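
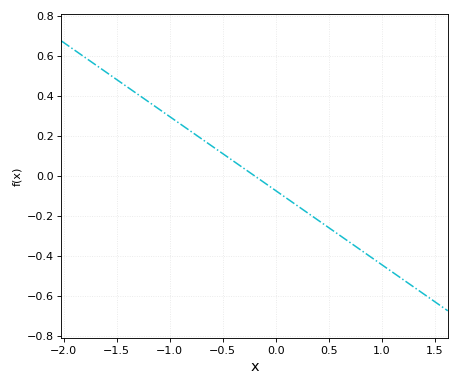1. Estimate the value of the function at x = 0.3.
-0.185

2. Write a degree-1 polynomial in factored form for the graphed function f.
y = -0.37(x + 0.2)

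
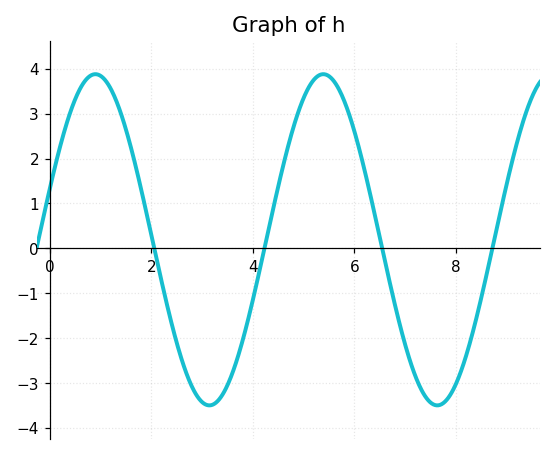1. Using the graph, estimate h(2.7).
-2.81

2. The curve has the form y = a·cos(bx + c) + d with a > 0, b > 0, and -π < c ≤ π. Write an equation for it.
y = 3.69cos(1.4x - 1.26) + 0.19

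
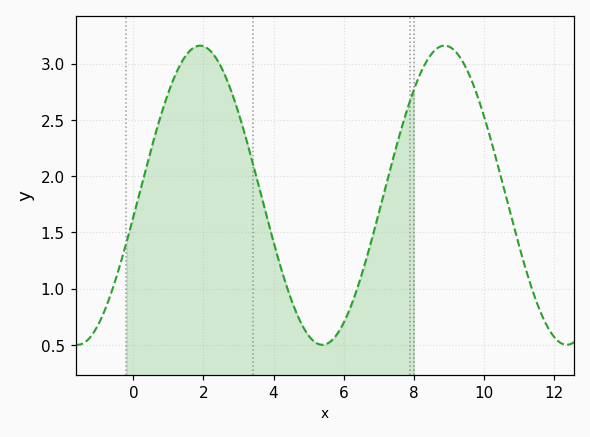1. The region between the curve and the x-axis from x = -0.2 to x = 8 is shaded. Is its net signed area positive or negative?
positive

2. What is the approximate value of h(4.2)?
1.2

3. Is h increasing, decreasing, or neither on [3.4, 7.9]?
neither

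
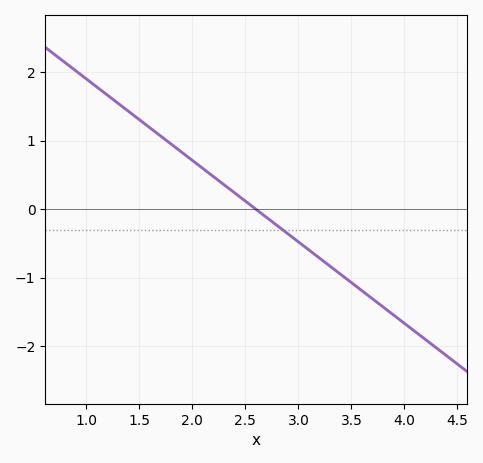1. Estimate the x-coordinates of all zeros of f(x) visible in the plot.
2.6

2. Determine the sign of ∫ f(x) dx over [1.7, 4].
negative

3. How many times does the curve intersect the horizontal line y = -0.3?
1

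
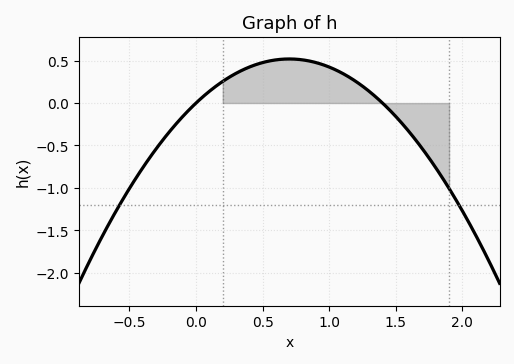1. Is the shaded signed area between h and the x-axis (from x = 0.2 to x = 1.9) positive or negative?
positive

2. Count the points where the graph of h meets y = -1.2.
2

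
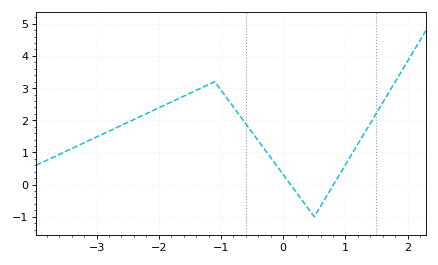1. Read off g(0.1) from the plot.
0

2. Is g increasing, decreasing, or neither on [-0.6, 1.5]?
neither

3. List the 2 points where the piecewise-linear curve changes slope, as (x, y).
(-1.1, 3.2); (0.5, -1)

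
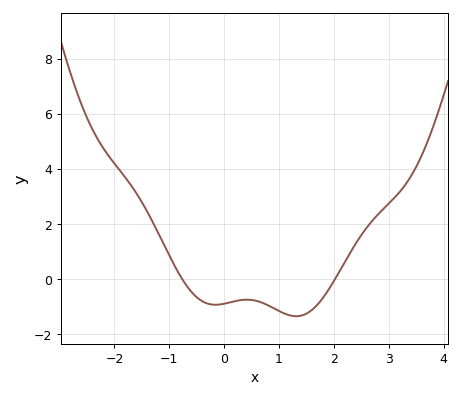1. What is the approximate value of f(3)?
2.8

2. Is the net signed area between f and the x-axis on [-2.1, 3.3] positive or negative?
positive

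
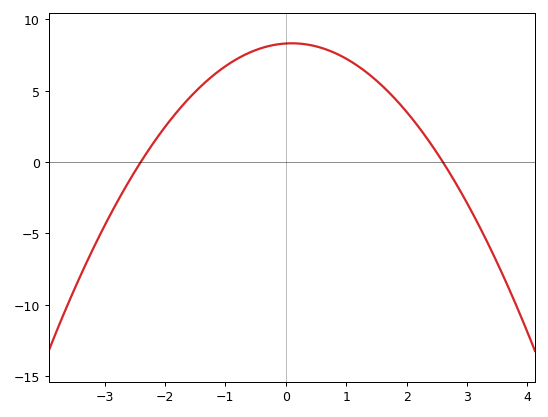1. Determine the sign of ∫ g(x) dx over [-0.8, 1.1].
positive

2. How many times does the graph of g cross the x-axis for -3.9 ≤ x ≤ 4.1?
2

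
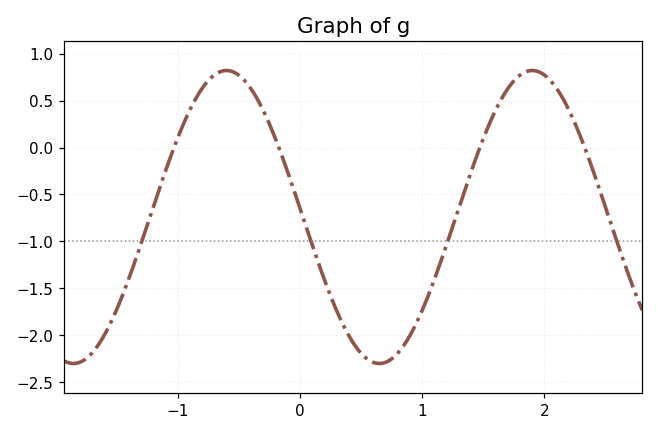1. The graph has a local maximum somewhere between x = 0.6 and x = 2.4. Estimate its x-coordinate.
1.9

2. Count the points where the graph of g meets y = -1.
4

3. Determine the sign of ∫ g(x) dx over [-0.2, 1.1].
negative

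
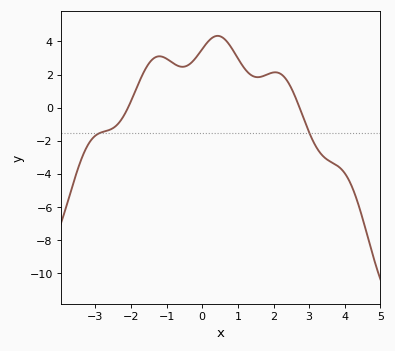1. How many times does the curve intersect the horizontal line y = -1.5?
2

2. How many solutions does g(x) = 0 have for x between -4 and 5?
2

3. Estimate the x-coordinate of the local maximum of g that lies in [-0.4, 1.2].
0.4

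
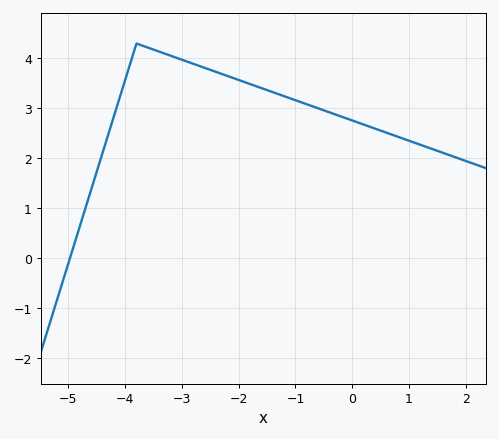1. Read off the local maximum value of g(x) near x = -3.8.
4.3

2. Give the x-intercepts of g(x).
-4.97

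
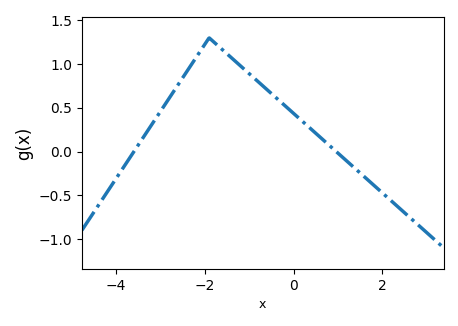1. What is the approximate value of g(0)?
0.45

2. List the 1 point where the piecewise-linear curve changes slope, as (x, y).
(-1.9, 1.3)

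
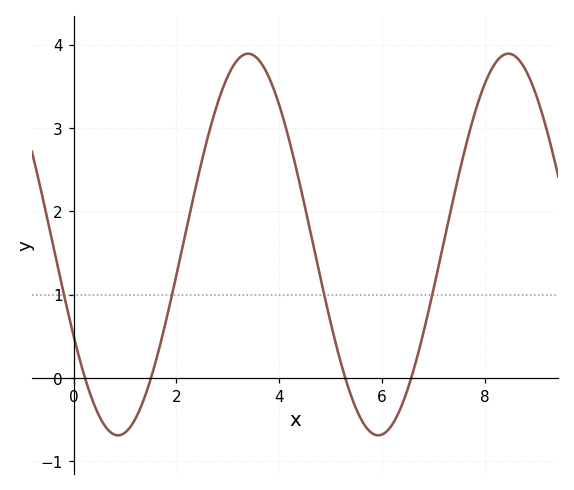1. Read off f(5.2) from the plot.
0.2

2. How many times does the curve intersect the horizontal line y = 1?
4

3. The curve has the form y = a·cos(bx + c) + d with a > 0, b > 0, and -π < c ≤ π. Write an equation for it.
y = 2.29cos(1.2x + 2.1) + 1.6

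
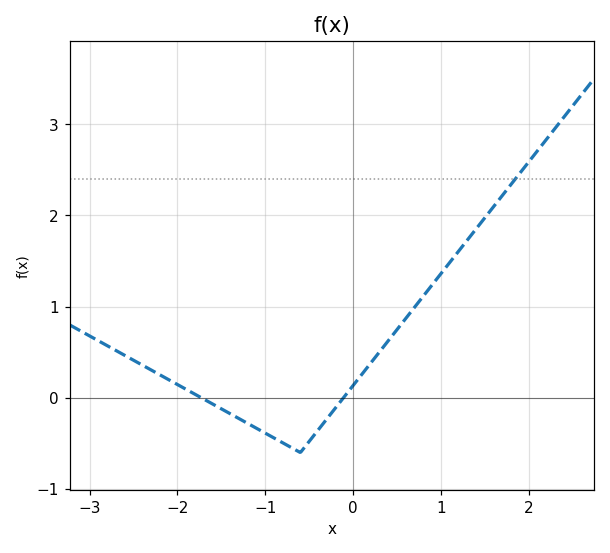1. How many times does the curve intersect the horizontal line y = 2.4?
1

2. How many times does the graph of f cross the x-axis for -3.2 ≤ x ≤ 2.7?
2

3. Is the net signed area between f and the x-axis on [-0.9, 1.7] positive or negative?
positive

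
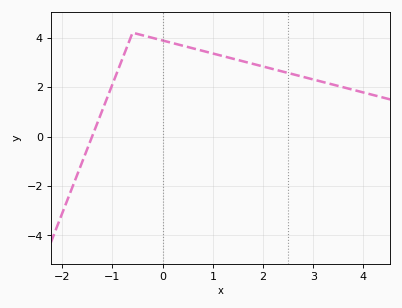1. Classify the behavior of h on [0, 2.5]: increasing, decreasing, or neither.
decreasing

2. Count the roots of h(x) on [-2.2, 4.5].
1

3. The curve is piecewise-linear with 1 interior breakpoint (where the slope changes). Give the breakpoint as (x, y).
(-0.6, 4.2)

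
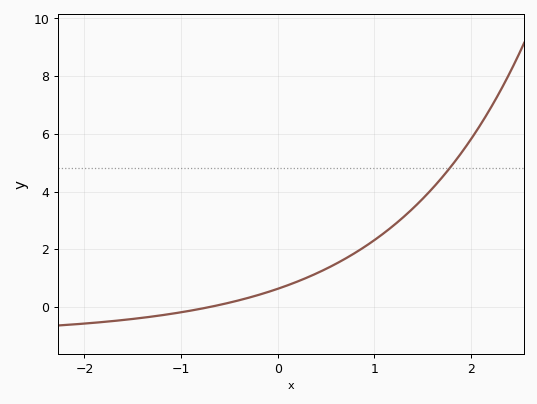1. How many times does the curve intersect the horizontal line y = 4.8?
1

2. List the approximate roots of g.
-0.7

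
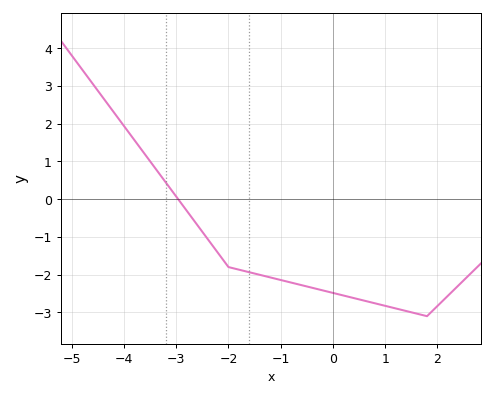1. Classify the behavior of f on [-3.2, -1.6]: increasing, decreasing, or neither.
decreasing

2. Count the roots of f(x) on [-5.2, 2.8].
1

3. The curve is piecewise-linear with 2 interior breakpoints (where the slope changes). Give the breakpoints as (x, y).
(-2, -1.8); (1.8, -3.1)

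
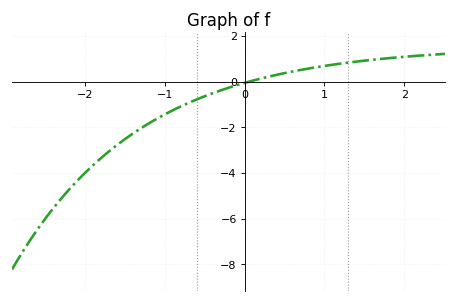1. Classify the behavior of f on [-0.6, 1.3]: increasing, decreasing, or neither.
increasing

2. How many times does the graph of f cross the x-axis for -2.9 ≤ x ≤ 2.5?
1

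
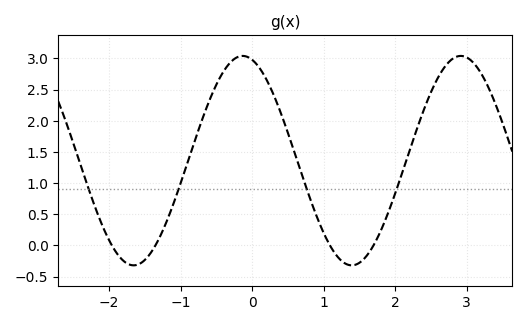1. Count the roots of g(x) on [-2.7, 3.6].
4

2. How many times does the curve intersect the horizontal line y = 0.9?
4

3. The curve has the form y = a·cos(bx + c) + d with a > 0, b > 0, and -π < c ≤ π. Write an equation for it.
y = 1.68cos(2.06x + 0.27) + 1.36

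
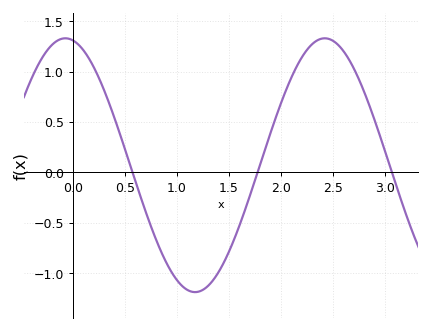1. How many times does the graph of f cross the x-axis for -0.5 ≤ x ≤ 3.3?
3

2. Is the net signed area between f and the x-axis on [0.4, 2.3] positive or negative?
negative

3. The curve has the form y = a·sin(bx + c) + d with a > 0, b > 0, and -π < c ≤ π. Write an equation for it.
y = 1.26sin(2.5x + 1.8) + 0.07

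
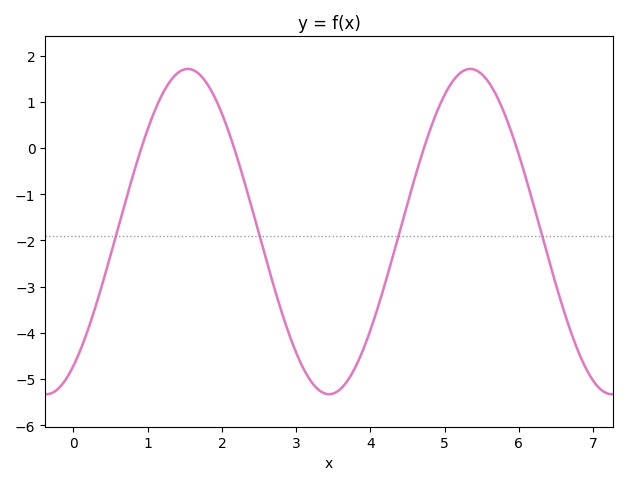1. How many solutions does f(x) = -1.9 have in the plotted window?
4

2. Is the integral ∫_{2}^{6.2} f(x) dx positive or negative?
negative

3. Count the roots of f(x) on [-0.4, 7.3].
4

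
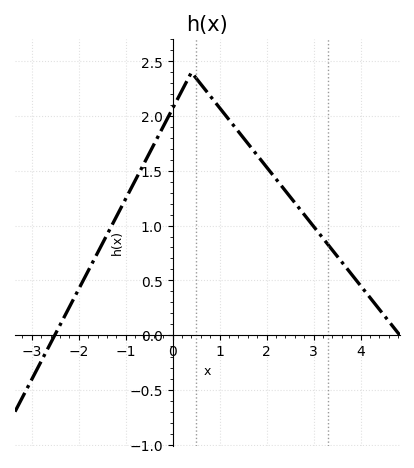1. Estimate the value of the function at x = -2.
0.4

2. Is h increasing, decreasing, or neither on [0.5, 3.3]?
decreasing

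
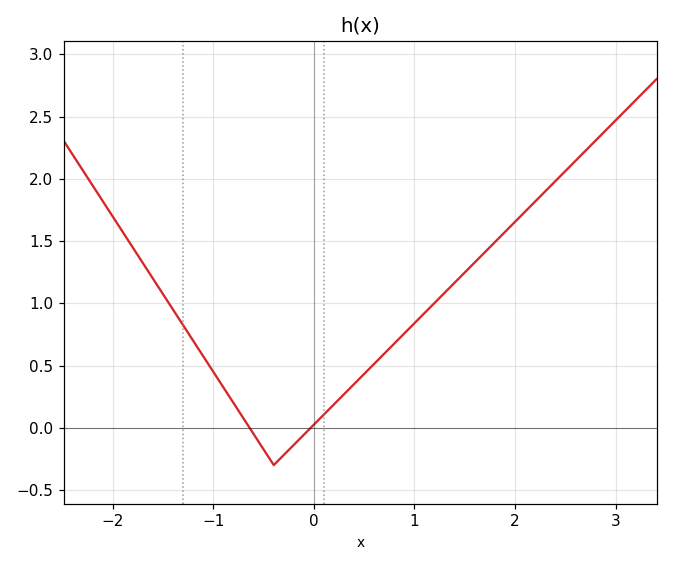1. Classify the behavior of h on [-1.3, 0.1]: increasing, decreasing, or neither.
neither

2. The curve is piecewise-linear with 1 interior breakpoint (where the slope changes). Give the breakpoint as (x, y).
(-0.4, -0.3)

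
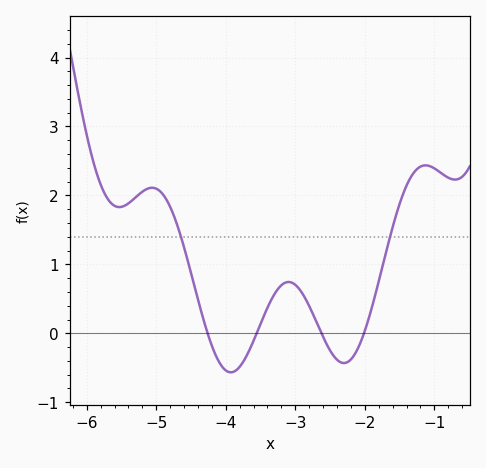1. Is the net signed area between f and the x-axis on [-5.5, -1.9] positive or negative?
positive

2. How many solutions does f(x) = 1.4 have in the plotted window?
2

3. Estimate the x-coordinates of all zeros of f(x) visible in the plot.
-4.26, -3.56, -2.62, -2.01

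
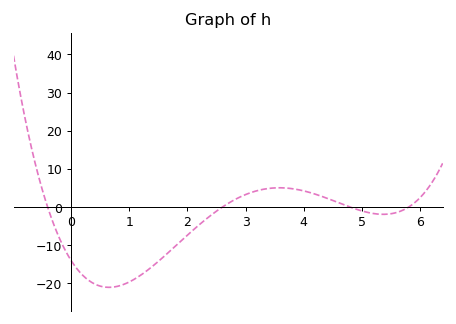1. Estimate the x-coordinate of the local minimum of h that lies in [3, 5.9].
5.4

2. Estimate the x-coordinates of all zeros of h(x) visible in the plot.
-0.4, 2.6, 4.8, 5.8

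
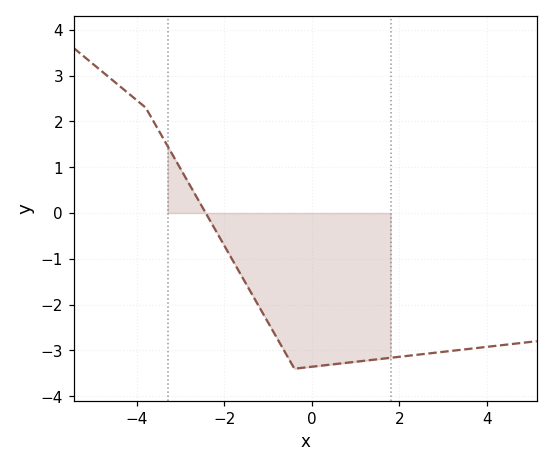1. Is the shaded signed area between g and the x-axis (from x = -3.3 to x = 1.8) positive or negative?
negative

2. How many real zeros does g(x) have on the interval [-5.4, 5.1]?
1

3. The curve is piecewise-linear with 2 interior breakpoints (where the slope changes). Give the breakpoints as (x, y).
(-3.8, 2.3); (-0.4, -3.4)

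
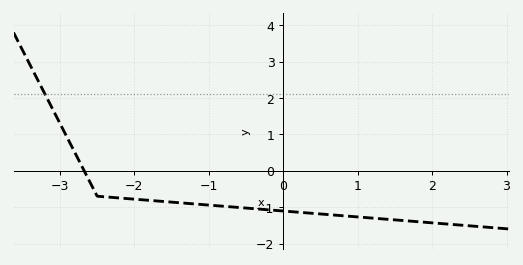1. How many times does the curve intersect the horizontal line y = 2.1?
1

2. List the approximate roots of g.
-2.67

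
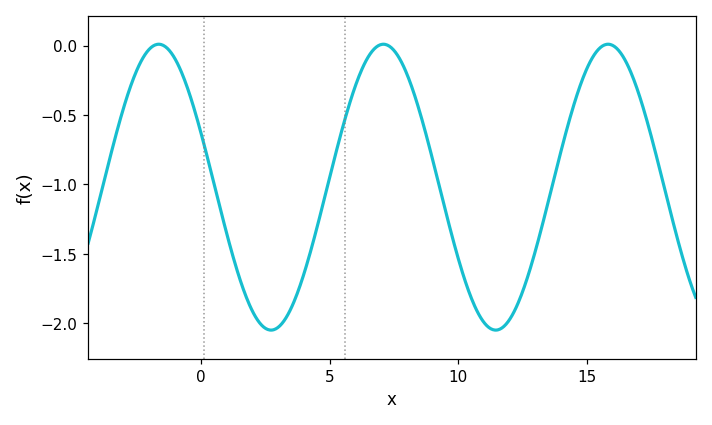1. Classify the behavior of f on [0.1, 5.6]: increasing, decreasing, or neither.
neither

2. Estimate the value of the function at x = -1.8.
0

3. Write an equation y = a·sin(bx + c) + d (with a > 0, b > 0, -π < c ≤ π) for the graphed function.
y = 1.03sin(0.72x + 2.8) - 1.02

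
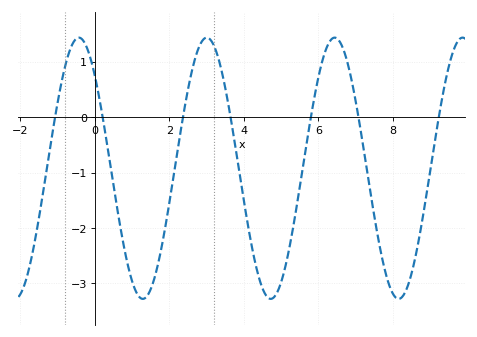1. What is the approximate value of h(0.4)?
-0.8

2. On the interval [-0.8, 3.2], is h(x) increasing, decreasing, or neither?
neither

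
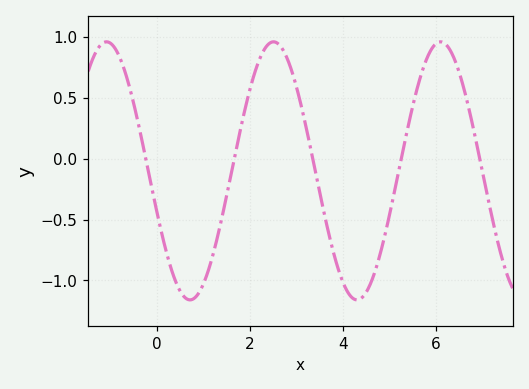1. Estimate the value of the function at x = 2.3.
0.9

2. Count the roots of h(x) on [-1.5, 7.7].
5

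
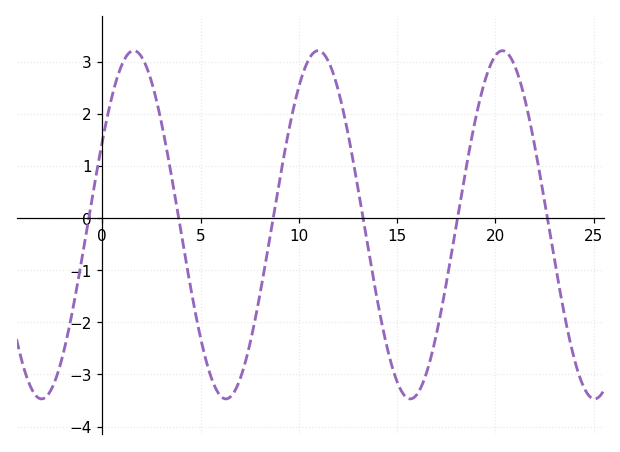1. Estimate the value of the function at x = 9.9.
2.38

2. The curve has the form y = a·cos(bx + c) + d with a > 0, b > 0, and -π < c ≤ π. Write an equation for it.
y = 3.34cos(0.67x - 1.07) - 0.13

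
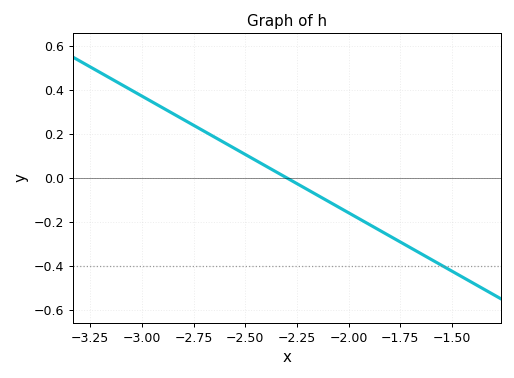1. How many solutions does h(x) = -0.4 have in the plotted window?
1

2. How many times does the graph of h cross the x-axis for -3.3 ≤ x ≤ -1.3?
1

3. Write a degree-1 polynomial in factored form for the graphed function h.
y = -0.53(x + 2.3)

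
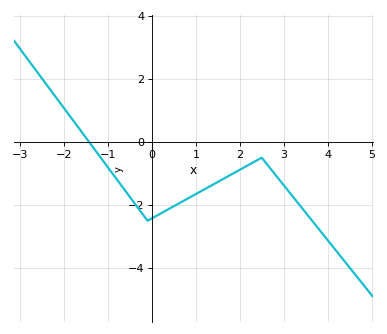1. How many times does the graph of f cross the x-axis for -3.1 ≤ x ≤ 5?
1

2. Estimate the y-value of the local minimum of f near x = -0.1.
-2.5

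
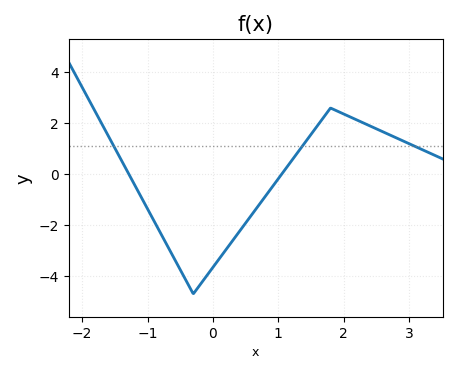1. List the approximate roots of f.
-1.29, 1.05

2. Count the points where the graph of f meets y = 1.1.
3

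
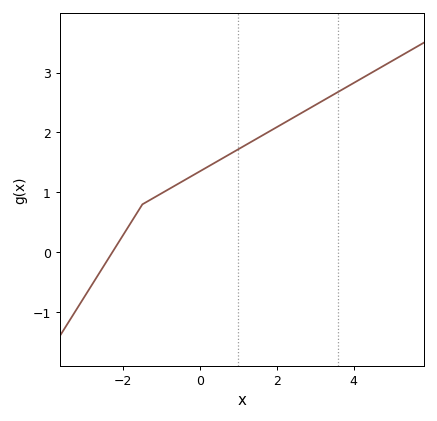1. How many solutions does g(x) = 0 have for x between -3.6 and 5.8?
1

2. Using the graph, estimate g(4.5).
3.01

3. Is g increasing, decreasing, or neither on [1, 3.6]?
increasing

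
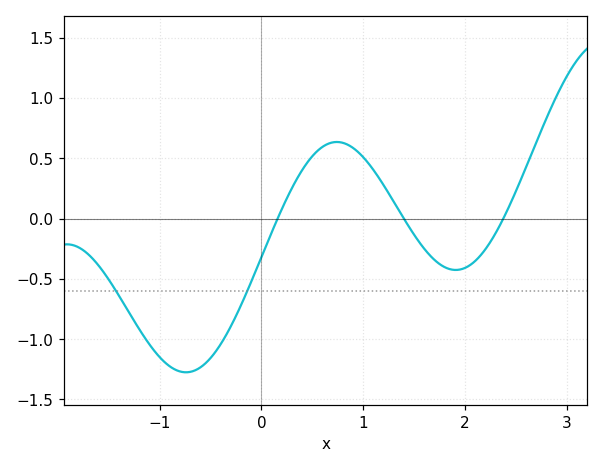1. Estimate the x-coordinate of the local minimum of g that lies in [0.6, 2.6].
1.91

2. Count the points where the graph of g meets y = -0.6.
2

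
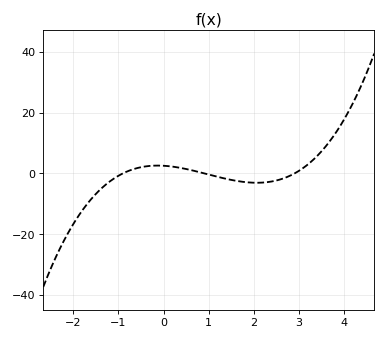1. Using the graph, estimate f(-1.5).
-6.78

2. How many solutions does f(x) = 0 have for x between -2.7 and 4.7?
3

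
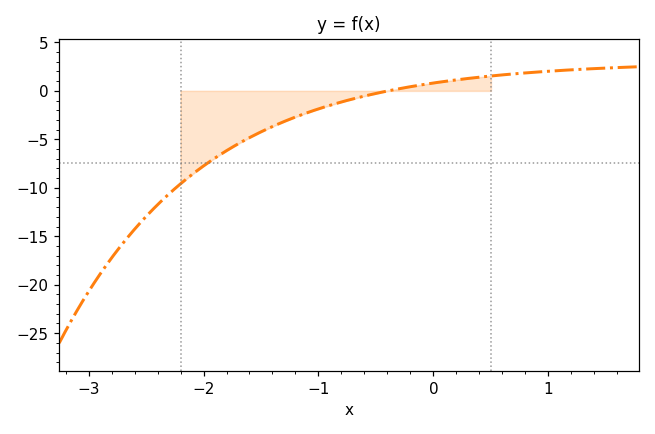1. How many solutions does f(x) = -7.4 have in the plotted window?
1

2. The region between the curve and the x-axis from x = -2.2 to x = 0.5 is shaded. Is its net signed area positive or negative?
negative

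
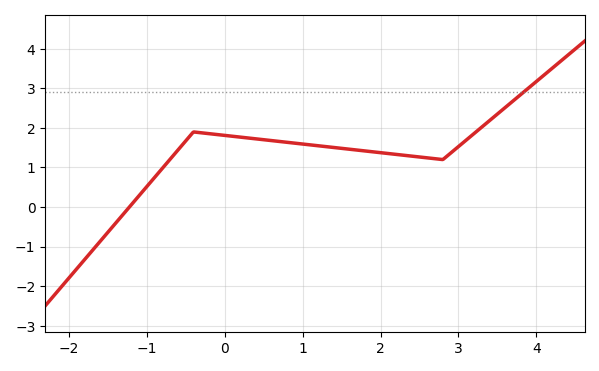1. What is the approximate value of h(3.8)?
2.85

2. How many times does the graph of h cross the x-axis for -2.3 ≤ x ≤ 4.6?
1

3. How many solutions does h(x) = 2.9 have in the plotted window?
1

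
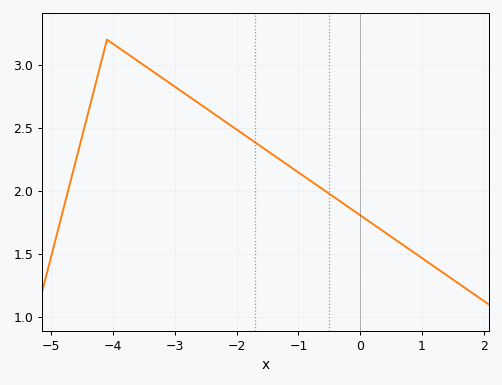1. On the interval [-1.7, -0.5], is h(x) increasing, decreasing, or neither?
decreasing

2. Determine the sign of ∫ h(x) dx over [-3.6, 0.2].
positive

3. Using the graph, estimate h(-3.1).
2.86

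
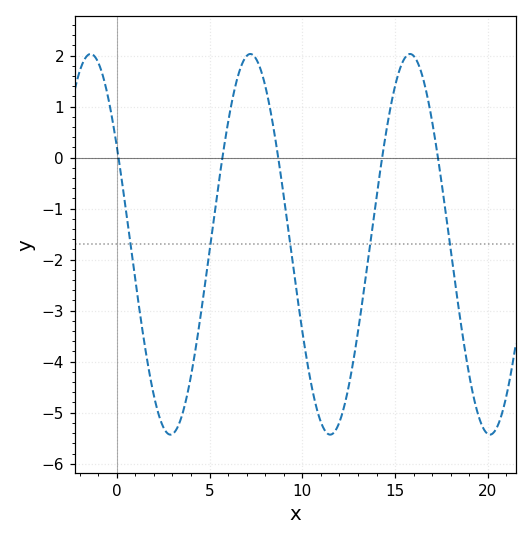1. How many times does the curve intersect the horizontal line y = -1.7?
5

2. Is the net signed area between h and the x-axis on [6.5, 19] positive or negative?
negative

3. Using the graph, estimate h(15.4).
1.9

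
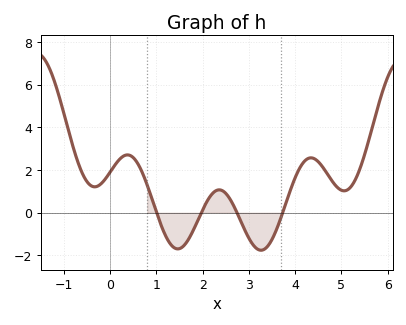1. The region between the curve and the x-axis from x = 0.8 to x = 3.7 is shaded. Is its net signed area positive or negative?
negative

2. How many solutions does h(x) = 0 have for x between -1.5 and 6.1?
4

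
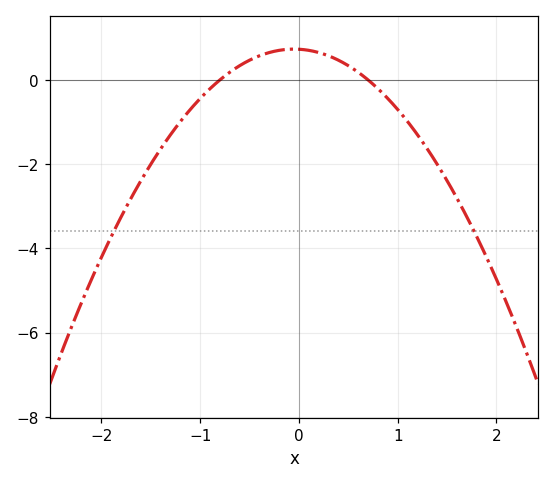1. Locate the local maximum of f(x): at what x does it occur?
0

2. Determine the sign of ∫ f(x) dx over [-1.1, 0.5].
positive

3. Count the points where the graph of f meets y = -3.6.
2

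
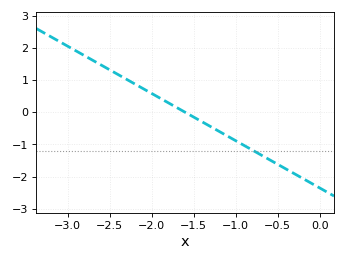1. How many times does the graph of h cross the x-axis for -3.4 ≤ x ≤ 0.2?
1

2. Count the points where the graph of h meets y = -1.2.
1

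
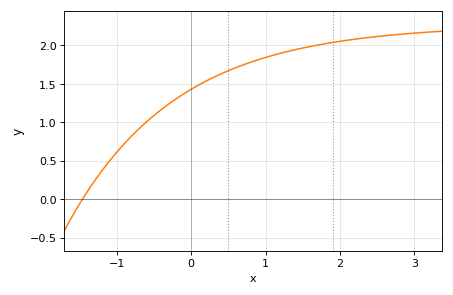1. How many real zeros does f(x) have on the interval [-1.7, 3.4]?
1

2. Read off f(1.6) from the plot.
1.99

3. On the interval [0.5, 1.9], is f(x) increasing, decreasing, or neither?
increasing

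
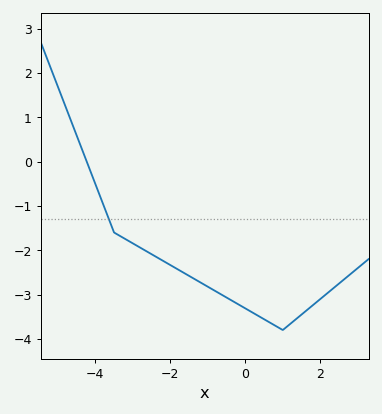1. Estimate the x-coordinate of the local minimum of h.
1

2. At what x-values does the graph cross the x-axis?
-4.23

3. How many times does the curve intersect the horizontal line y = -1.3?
1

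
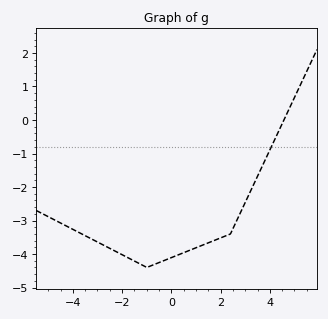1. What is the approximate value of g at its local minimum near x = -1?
-4.4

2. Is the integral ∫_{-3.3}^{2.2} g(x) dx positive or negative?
negative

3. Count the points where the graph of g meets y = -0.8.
1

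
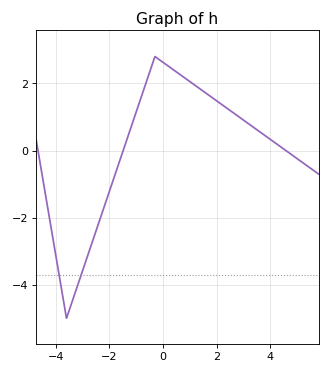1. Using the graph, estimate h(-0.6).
2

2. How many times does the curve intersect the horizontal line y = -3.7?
2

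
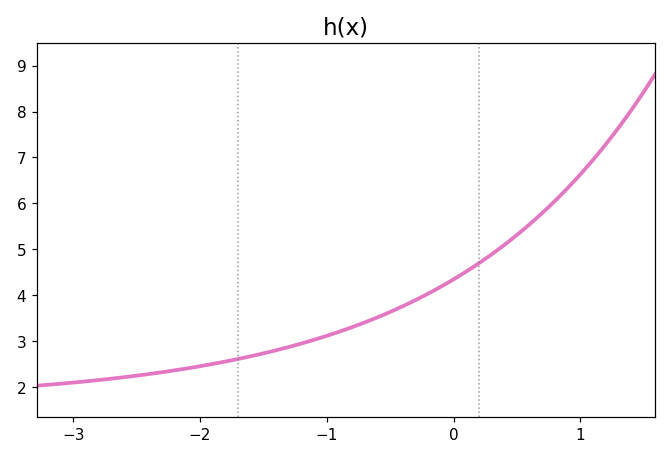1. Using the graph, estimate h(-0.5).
3.6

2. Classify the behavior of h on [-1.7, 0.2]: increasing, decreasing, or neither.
increasing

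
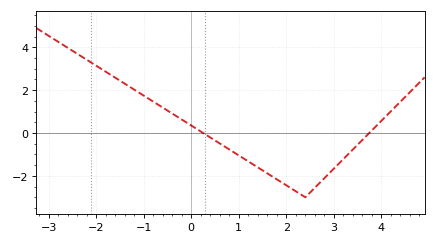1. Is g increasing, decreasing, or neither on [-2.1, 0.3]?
decreasing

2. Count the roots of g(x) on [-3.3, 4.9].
2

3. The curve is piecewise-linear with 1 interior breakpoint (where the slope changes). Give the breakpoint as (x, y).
(2.4, -3)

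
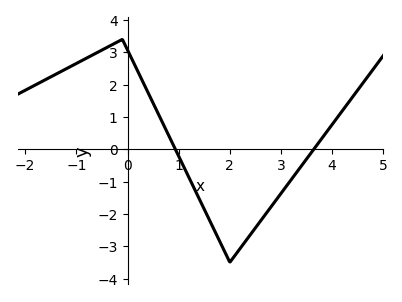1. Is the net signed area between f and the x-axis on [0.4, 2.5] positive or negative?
negative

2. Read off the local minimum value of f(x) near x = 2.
-3.5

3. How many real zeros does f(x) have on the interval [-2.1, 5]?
2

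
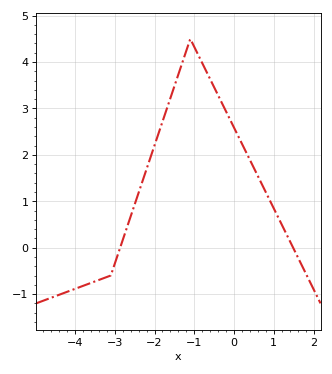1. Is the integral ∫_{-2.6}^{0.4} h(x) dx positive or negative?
positive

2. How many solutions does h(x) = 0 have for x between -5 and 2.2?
2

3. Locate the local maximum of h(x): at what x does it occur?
-1.1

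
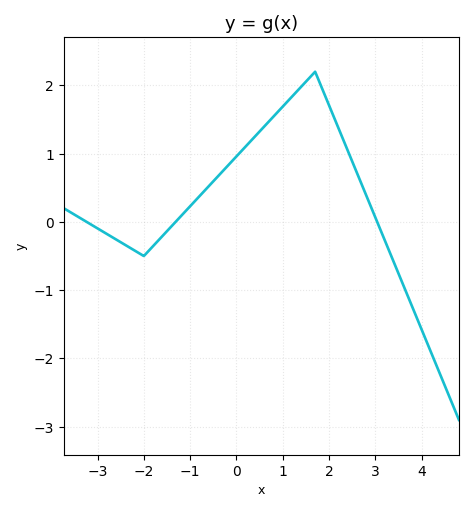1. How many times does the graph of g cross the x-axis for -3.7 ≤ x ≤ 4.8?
3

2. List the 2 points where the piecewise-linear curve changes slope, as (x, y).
(-2, -0.5); (1.7, 2.2)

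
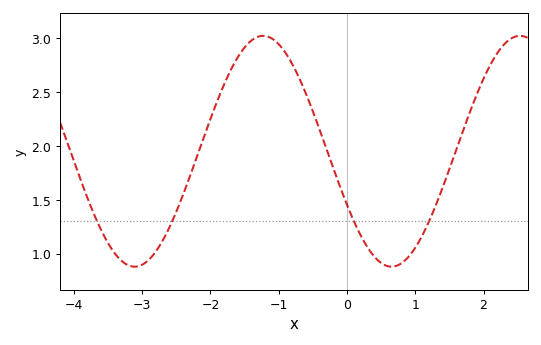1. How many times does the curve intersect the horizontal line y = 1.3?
4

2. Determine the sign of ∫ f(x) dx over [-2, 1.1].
positive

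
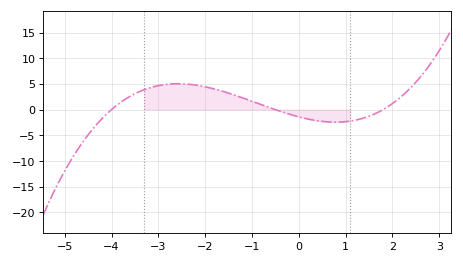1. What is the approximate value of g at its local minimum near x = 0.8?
-2.43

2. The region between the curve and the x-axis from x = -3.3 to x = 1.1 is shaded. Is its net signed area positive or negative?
positive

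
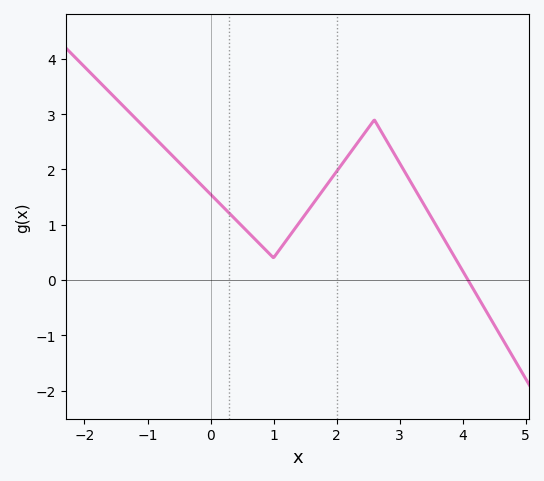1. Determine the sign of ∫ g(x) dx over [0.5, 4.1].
positive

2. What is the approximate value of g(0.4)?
1.09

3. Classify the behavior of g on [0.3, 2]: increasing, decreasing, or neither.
neither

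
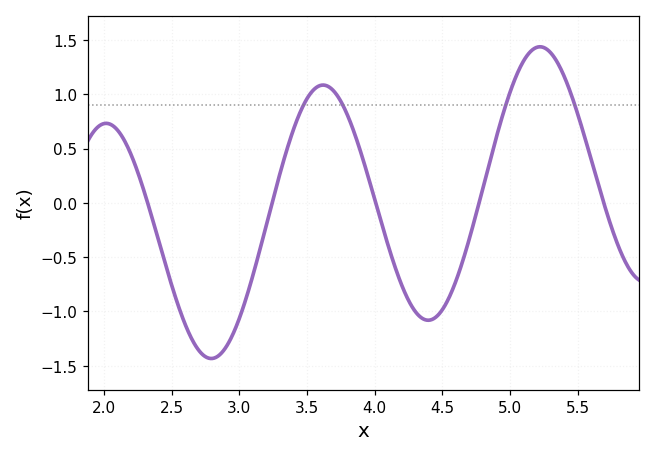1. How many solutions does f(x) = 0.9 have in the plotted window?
4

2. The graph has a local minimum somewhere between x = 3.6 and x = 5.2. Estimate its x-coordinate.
4.4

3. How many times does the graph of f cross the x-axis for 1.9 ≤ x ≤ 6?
5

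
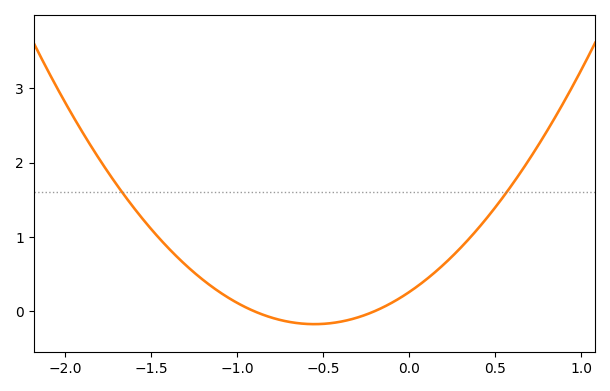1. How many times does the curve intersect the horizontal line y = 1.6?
2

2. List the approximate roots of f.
-0.9, -0.2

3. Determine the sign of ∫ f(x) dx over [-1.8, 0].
positive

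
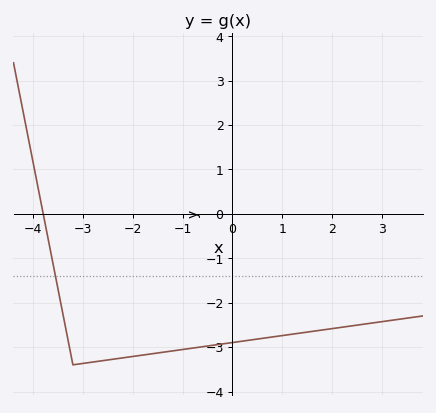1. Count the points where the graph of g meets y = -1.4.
1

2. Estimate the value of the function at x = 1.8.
-2.62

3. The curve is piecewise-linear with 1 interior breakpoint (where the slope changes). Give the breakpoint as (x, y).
(-3.2, -3.4)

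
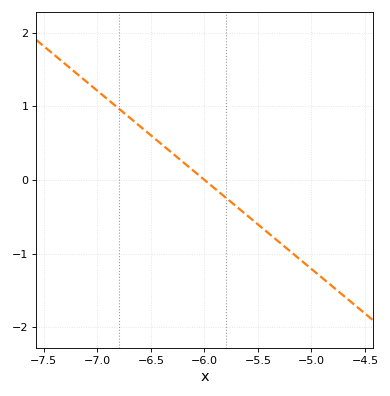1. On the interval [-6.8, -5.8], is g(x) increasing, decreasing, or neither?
decreasing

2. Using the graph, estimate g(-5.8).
-0.2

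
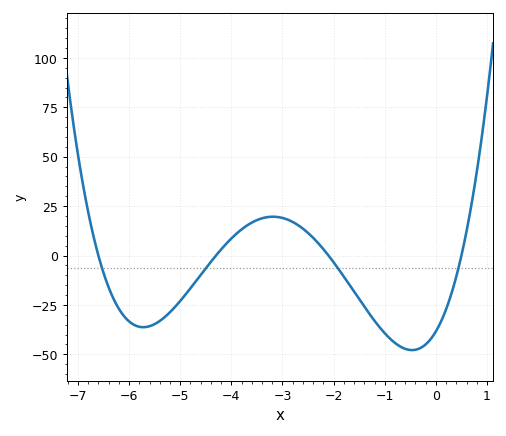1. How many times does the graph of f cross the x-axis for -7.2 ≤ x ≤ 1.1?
4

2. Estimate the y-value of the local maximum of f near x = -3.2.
19.6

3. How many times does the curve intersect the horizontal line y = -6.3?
4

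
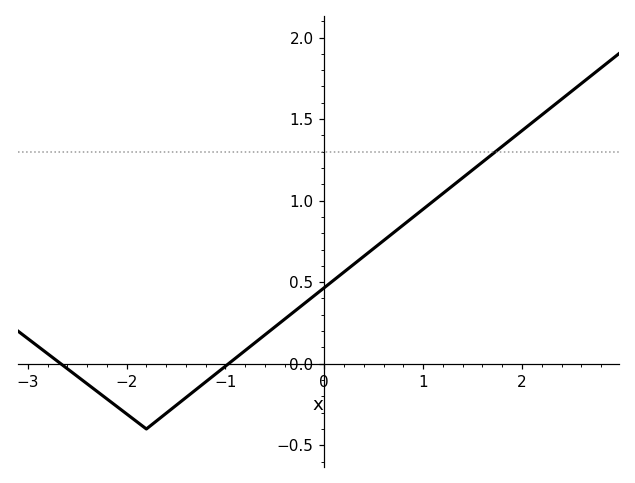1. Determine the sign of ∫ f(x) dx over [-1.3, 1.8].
positive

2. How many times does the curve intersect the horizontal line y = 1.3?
1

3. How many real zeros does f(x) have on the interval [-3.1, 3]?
2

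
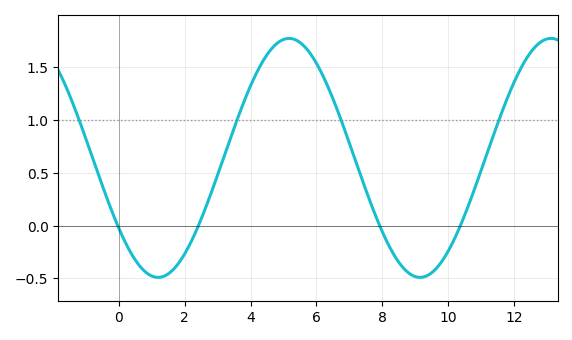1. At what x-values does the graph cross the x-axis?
0, 2.4, 8, 10.4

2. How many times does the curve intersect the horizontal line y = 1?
4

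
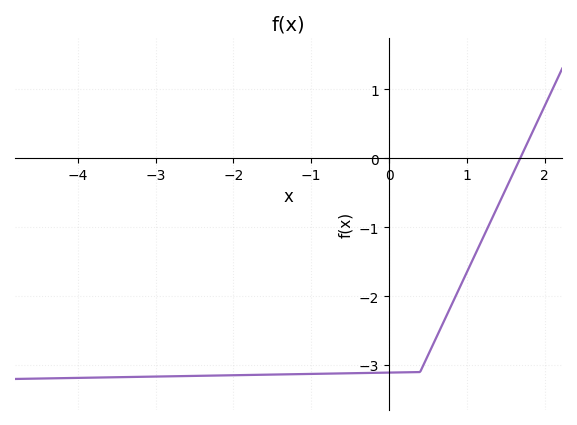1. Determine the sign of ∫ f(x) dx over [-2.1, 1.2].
negative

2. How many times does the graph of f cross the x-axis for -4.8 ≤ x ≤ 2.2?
1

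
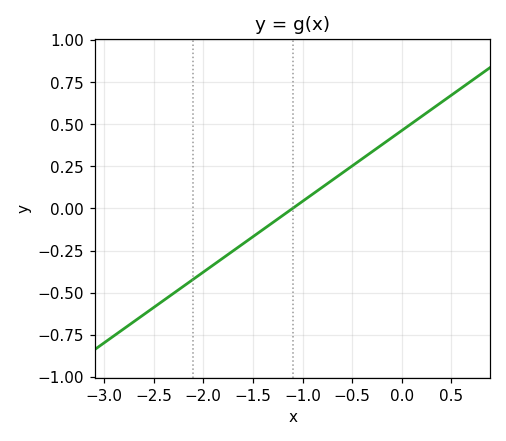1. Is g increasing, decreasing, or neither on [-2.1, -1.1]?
increasing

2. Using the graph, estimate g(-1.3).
-0.08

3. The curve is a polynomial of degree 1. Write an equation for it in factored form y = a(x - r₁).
y = 0.42(x + 1.1)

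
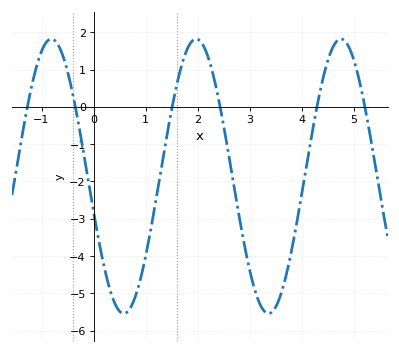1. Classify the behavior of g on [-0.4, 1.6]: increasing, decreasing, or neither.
neither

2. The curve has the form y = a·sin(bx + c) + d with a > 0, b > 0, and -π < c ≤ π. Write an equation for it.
y = 3.68sin(2.3x - 2.9) - 1.86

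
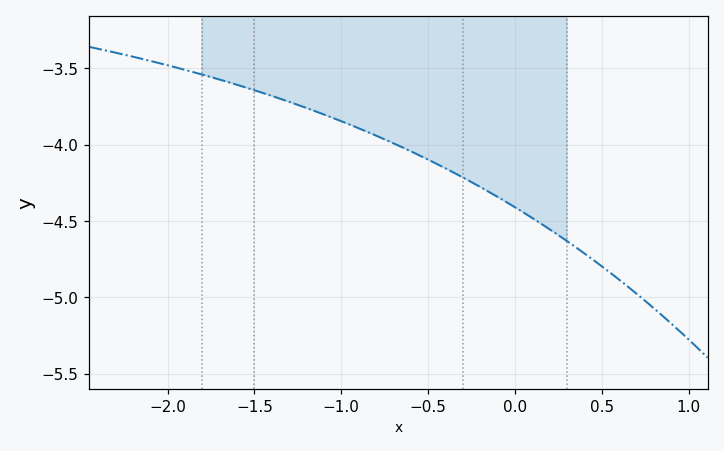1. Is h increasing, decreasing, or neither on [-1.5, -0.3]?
decreasing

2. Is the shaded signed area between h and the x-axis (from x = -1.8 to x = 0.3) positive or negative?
negative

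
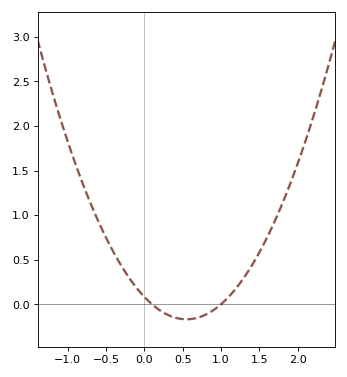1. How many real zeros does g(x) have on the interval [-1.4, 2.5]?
2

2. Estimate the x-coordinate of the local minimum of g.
0.6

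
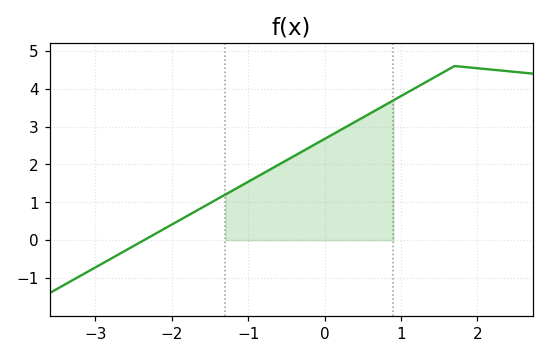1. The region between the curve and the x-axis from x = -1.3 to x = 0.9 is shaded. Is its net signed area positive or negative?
positive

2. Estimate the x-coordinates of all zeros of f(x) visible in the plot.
-2.4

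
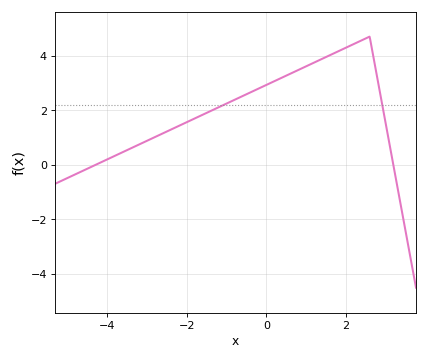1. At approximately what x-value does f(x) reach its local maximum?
2.6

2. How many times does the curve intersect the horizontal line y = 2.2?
2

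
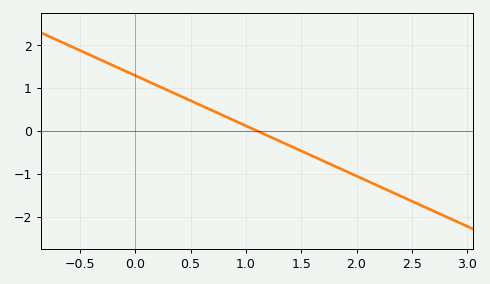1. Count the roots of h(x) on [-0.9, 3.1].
1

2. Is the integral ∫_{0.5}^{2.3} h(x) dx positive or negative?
negative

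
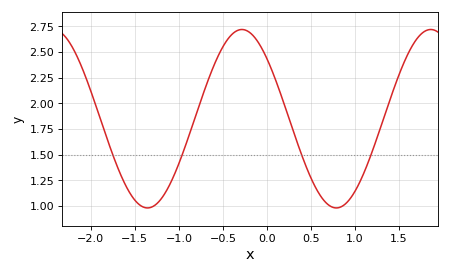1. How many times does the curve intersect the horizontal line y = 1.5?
4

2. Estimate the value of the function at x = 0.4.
1.48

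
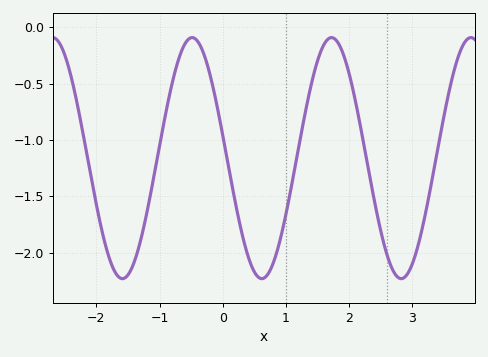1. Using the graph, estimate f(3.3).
-1.4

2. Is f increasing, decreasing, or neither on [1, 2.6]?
neither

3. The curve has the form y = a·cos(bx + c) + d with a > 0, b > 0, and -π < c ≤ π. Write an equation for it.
y = 1.07cos(2.9x + 1.4) - 1.16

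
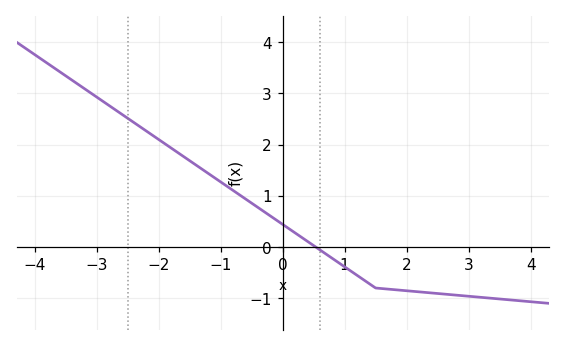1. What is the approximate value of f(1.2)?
-0.551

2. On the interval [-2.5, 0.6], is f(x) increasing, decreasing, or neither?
decreasing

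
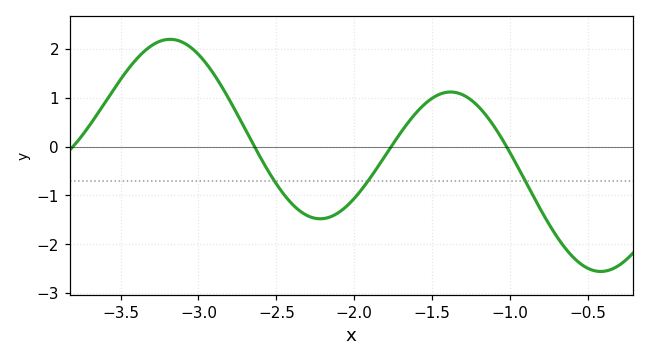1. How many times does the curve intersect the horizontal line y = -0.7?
3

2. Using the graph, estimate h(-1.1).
0.4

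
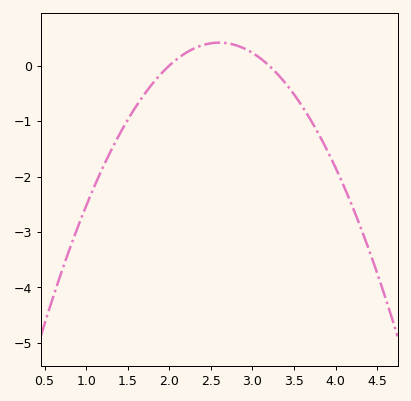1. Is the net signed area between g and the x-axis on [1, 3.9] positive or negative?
negative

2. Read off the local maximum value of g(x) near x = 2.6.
0.414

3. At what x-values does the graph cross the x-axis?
2, 3.2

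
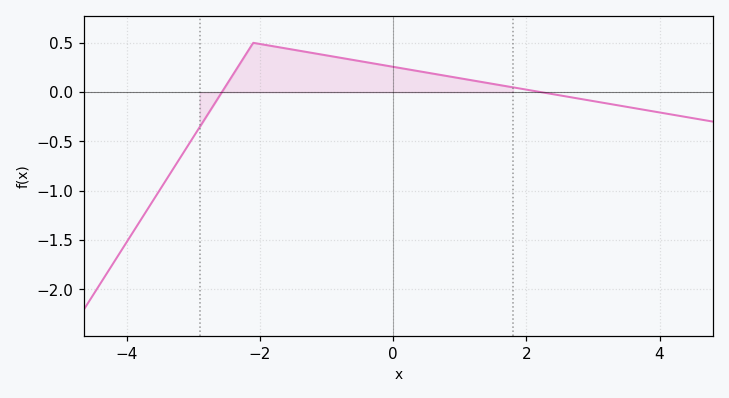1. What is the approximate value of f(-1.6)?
0.45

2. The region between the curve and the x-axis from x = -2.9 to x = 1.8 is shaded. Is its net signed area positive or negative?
positive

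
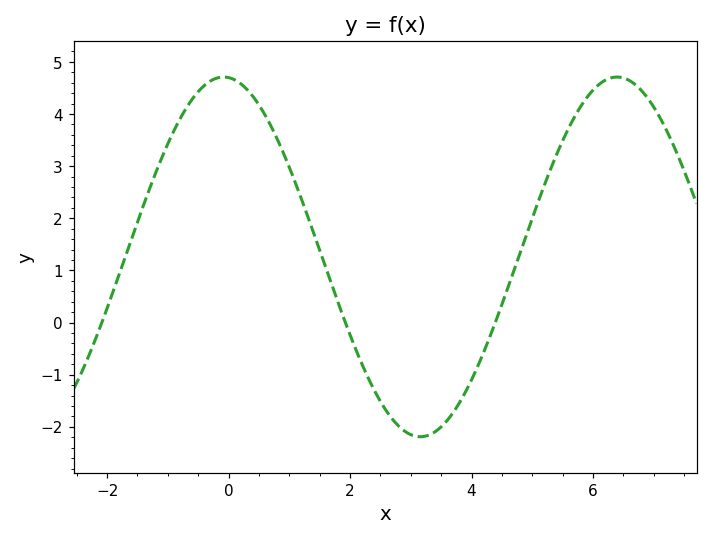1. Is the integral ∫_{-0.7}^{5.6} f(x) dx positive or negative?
positive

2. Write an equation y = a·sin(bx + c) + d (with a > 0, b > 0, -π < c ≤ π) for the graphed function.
y = 3.45sin(0.97x + 1.65) + 1.26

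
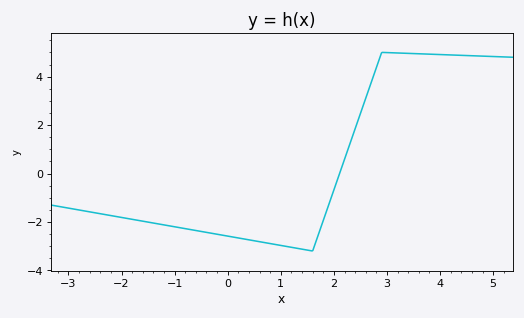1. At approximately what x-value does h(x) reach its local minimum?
1.6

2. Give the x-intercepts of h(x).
2.11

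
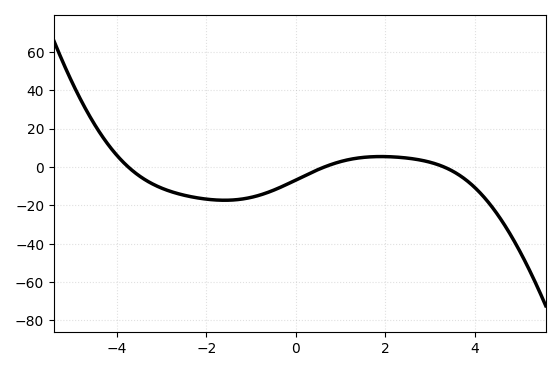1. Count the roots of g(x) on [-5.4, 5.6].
3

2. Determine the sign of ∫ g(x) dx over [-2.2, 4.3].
negative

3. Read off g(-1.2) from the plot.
-16.7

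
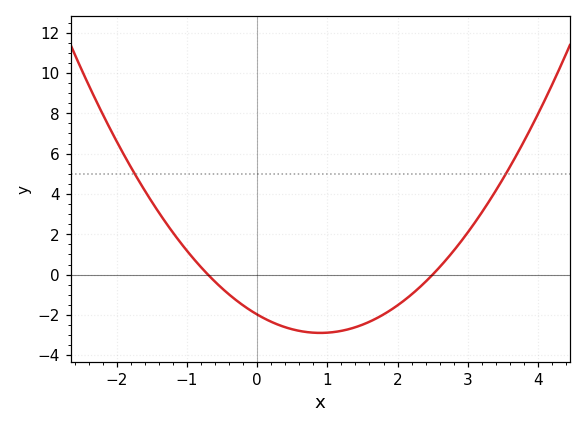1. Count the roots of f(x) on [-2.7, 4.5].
2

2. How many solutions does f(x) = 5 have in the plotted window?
2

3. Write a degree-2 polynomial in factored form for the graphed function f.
y = 1.13(x + 0.7)(x - 2.5)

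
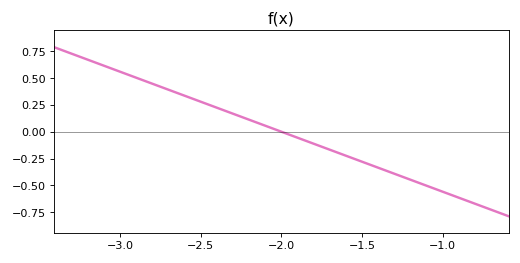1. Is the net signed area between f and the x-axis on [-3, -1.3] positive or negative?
positive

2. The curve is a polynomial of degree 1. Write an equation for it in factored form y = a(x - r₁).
y = -0.56(x + 2)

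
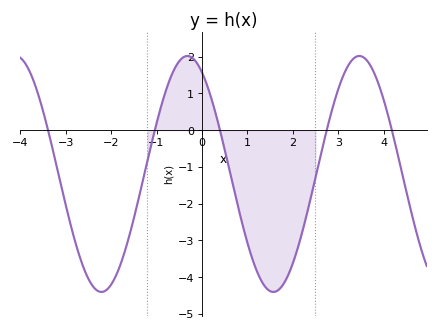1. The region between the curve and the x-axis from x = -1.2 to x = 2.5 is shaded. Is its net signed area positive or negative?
negative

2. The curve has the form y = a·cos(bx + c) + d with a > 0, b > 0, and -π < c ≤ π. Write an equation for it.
y = 3.21cos(1.66x + 0.532) - 1.19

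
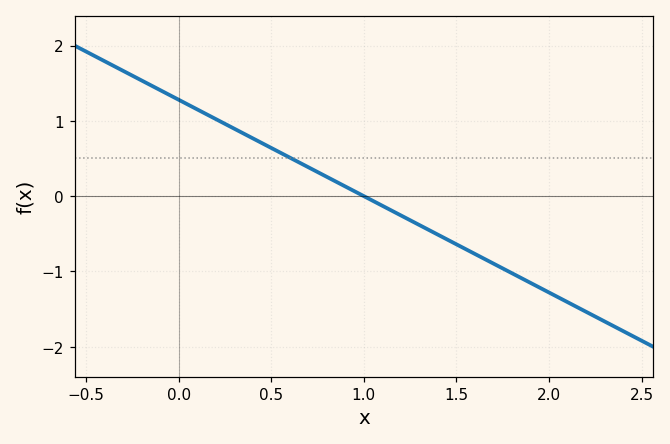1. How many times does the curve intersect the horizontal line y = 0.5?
1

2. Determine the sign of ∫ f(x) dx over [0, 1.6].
positive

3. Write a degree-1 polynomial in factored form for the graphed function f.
y = -1.28(x - 1)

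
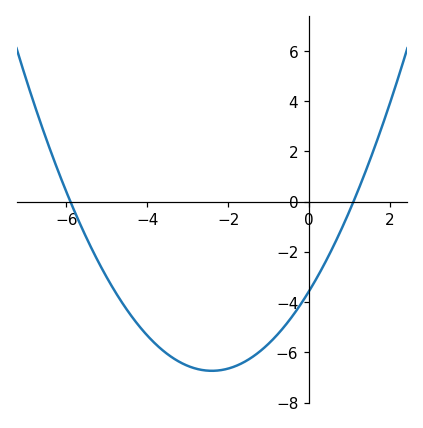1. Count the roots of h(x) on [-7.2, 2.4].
2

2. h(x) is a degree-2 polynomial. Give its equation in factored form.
y = 0.55(x + 5.9)(x - 1.1)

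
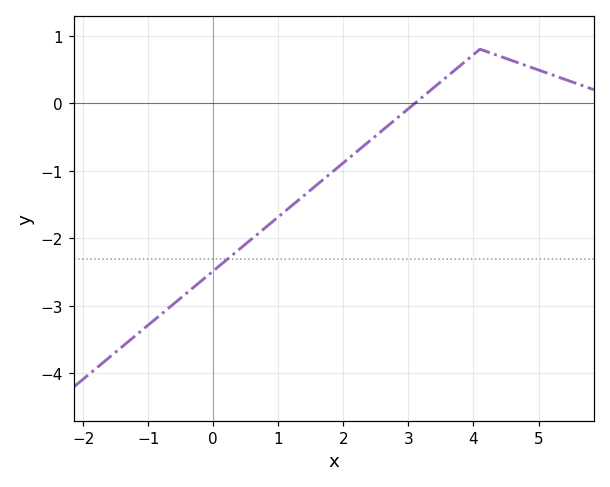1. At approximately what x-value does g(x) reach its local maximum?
4.2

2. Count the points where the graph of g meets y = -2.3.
1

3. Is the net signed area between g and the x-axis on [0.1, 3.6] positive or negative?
negative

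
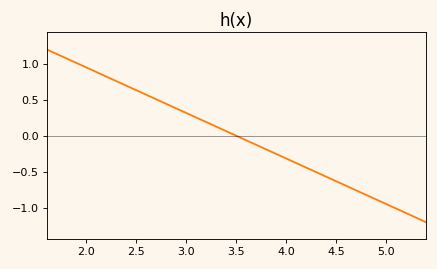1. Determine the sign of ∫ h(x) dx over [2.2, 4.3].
positive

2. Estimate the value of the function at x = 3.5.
0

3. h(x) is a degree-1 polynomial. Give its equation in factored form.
y = -0.63(x - 3.5)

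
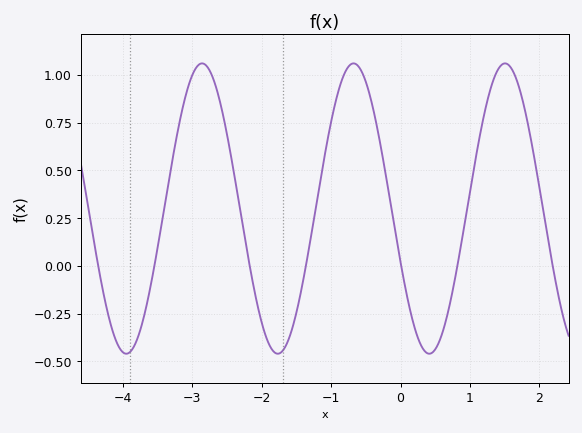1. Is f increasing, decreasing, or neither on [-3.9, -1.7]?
neither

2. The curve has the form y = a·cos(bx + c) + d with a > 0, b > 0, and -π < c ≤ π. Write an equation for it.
y = 0.76cos(2.9x + 2) + 0.3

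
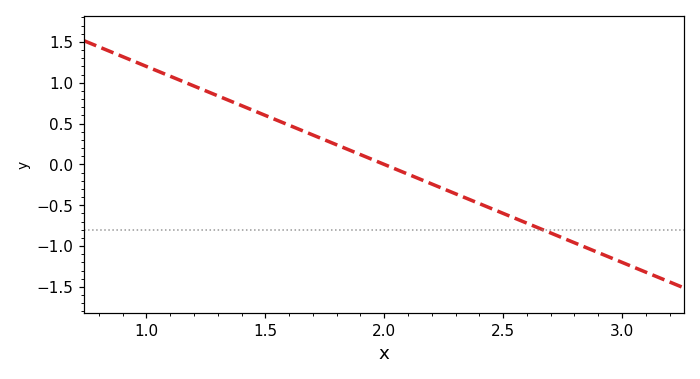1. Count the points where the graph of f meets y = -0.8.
1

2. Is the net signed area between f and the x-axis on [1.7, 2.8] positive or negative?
negative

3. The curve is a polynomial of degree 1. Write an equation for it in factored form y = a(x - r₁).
y = -1.2(x - 2)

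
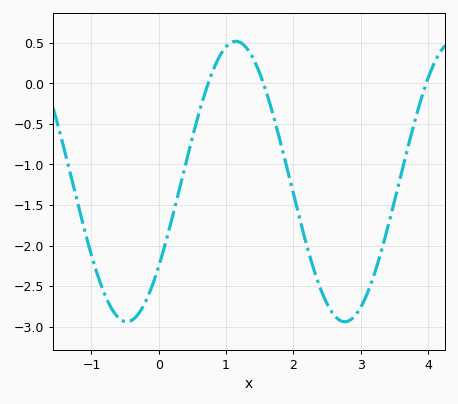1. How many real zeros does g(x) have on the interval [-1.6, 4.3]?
3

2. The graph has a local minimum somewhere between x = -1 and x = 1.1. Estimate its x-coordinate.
-0.5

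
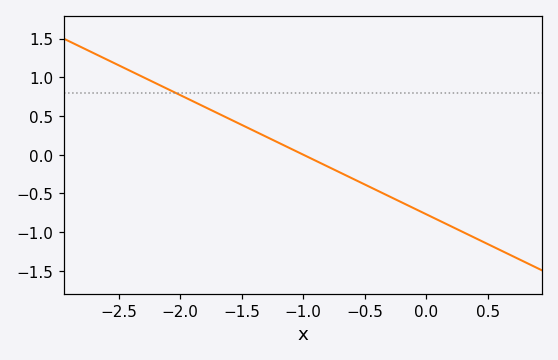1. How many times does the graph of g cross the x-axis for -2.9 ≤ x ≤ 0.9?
1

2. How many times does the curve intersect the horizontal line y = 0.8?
1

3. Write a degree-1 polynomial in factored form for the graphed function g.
y = -0.77(x + 1)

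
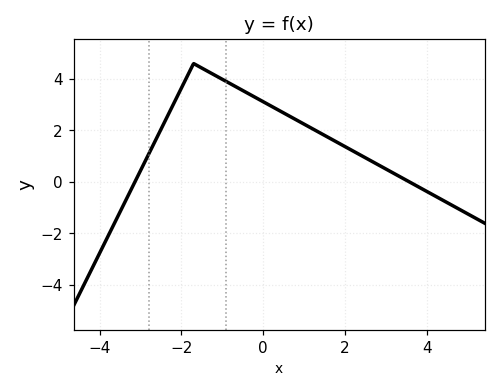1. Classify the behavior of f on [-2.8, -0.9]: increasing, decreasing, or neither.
neither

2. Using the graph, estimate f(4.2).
-0.6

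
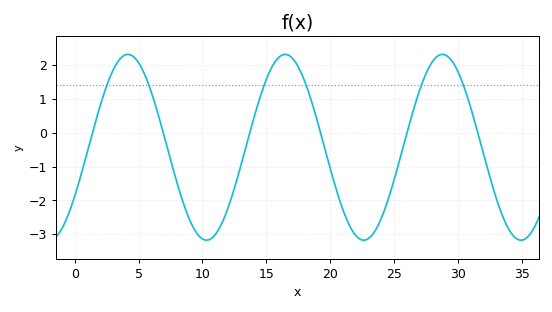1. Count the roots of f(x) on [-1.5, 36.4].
6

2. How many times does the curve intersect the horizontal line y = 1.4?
6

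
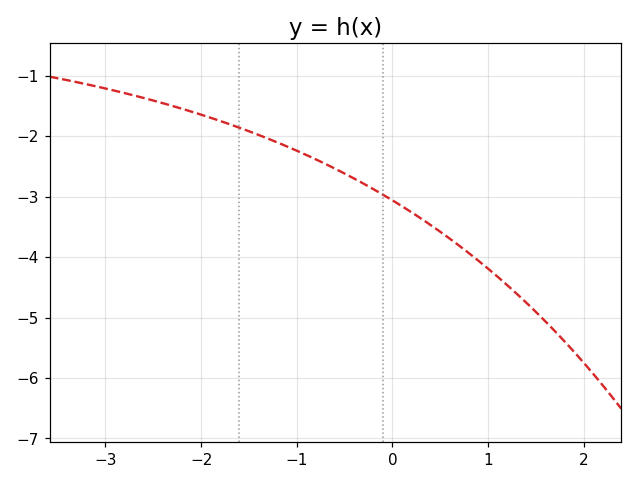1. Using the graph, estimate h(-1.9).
-1.69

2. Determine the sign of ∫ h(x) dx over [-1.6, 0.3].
negative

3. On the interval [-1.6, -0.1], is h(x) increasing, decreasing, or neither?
decreasing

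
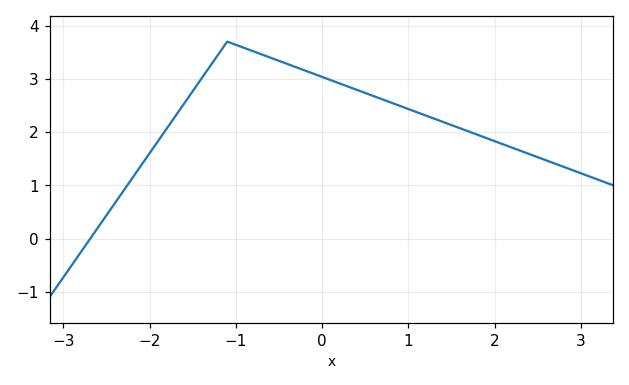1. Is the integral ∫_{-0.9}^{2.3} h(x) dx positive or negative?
positive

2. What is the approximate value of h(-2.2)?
1.14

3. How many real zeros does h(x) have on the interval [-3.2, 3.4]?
1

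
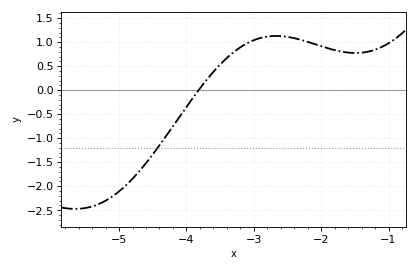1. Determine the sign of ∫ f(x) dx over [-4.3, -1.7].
positive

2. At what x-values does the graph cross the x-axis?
-3.82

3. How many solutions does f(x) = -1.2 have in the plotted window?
1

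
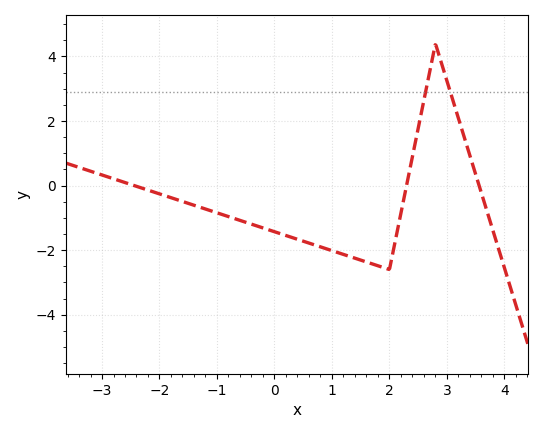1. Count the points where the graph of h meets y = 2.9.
2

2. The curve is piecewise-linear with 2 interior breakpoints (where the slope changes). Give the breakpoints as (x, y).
(2, -2.6); (2.8, 4.4)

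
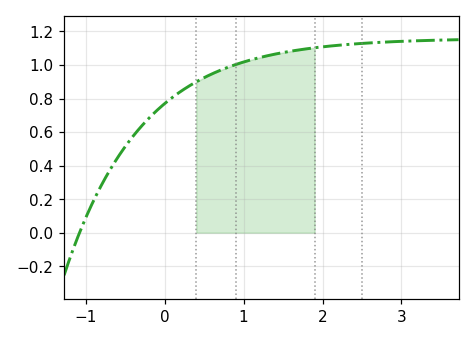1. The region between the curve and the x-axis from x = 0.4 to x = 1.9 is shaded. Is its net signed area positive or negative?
positive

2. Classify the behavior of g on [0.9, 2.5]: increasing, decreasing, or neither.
increasing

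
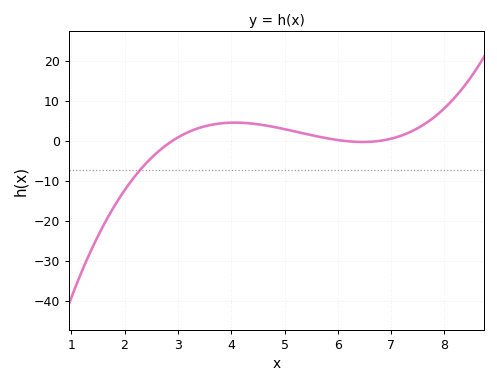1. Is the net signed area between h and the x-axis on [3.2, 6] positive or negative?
positive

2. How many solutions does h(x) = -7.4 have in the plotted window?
1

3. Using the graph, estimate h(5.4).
1.71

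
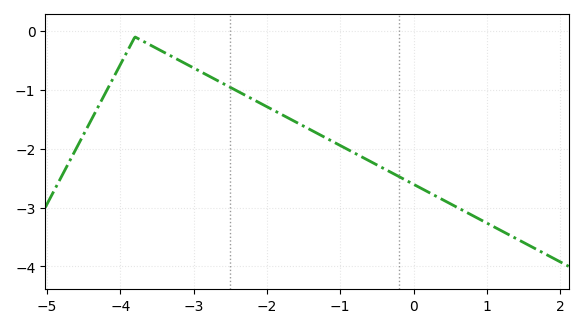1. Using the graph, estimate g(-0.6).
-2.21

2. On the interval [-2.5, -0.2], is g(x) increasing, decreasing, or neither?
decreasing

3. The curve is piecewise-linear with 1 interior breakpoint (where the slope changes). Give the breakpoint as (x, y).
(-3.8, -0.1)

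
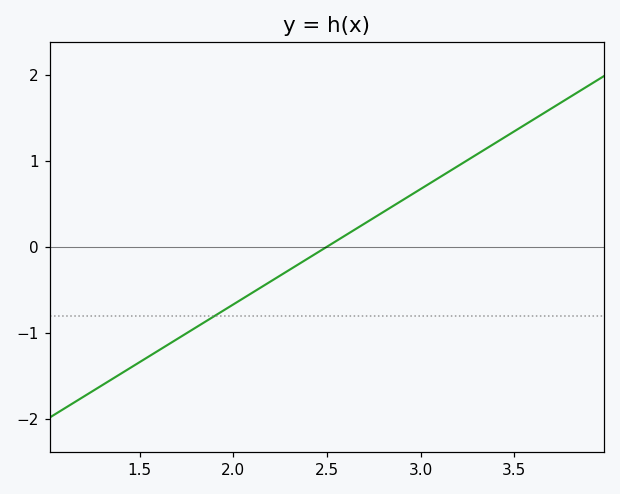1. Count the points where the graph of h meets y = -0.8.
1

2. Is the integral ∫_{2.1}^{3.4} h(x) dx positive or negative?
positive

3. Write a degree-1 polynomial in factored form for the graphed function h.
y = 1.34(x - 2.5)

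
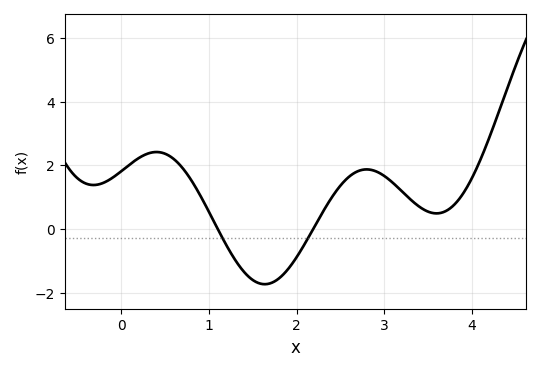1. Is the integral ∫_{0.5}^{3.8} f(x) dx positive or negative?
positive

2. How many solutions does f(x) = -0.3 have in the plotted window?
2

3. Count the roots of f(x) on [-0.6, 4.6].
2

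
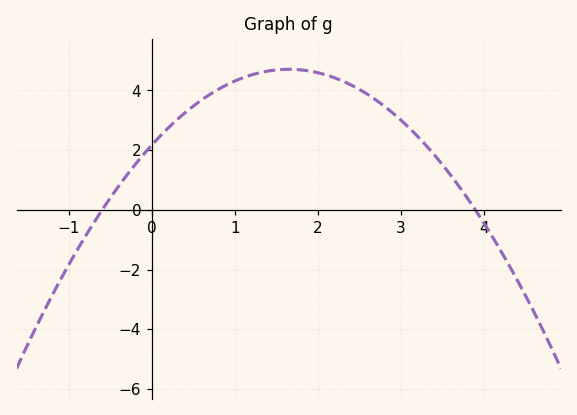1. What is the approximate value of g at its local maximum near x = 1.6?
4.71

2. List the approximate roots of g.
-0.6, 3.9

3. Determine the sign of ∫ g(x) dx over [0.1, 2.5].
positive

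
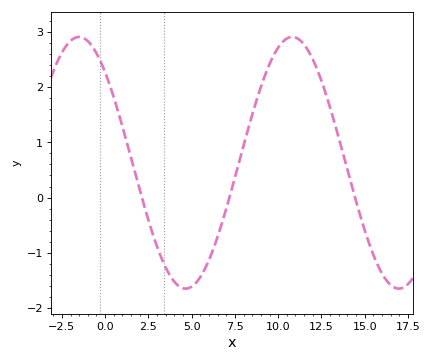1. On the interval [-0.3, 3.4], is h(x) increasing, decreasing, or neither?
decreasing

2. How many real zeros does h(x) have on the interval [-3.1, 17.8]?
3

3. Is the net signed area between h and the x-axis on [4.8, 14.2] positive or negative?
positive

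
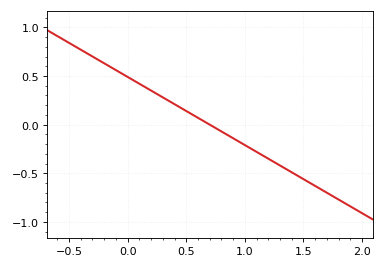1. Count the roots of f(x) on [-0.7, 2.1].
1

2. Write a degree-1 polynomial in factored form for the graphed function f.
y = -0.7(x - 0.7)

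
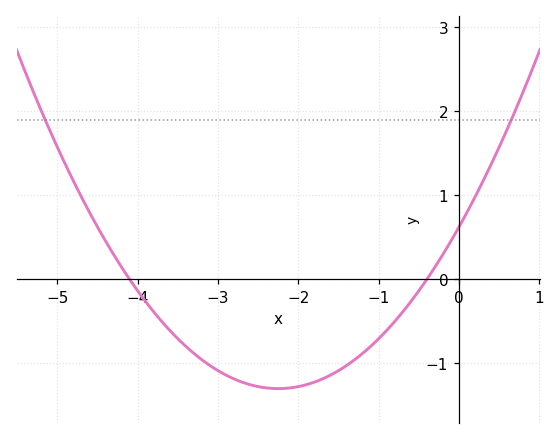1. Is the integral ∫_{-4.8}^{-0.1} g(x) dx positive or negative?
negative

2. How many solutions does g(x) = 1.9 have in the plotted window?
2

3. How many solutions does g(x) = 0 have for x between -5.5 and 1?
2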